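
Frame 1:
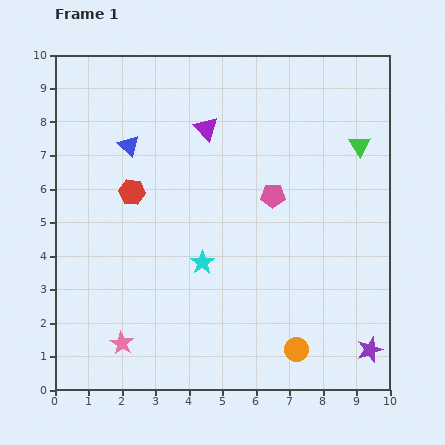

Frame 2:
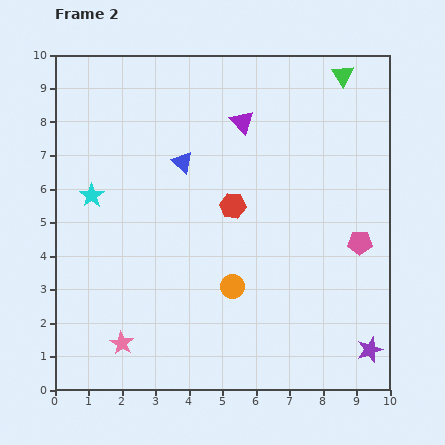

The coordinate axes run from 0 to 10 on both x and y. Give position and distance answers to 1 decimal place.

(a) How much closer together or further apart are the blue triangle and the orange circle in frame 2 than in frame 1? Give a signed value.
-3.9

Distance in frame 1: 7.9. Distance in frame 2: 4.0.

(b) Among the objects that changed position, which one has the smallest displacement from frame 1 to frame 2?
the purple triangle

(moved 1.1)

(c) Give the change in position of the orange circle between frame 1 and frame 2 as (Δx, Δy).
(-1.9, 1.9)

The orange circle was at (7.2, 1.2) in frame 1 and (5.3, 3.1) in frame 2.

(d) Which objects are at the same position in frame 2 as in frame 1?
the pink star, the purple star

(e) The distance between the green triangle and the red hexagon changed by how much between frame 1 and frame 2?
-1.8

Distance in frame 1: 6.9. Distance in frame 2: 5.1.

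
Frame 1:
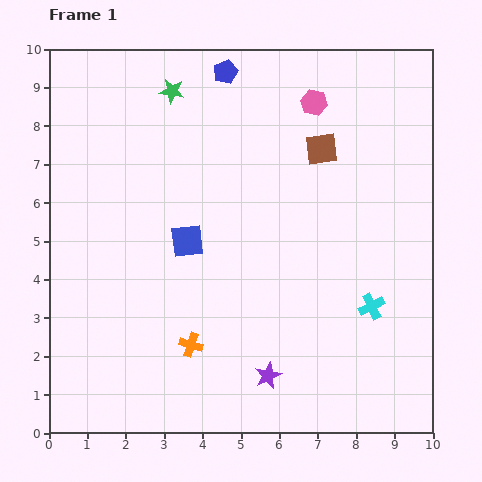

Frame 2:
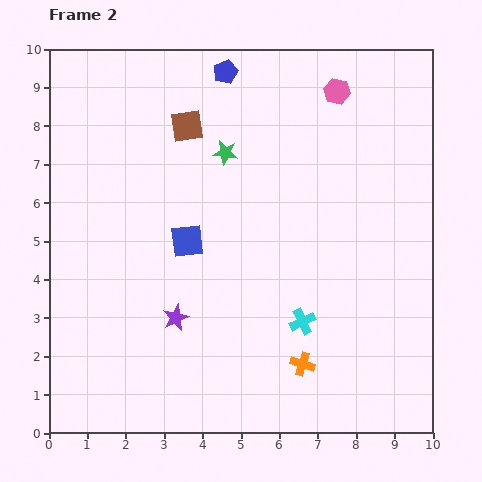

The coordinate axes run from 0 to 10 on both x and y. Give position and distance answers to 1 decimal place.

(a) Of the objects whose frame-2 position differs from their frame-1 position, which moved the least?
the pink hexagon

(moved 0.7)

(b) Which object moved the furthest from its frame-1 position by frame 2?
the brown square

(moved 3.6; next 2.9)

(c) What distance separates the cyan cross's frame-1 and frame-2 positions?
1.8

The cyan cross moved from (8.4, 3.3) to (6.6, 2.9), a distance of √(1.8² + 0.4²) ≈ 1.8.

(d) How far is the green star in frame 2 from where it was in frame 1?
2.1

The green star moved from (3.2, 8.9) to (4.6, 7.3), a distance of √(1.4² + 1.6²) ≈ 2.1.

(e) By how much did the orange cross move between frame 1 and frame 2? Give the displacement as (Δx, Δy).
(2.9, -0.5)

The orange cross was at (3.7, 2.3) in frame 1 and (6.6, 1.8) in frame 2.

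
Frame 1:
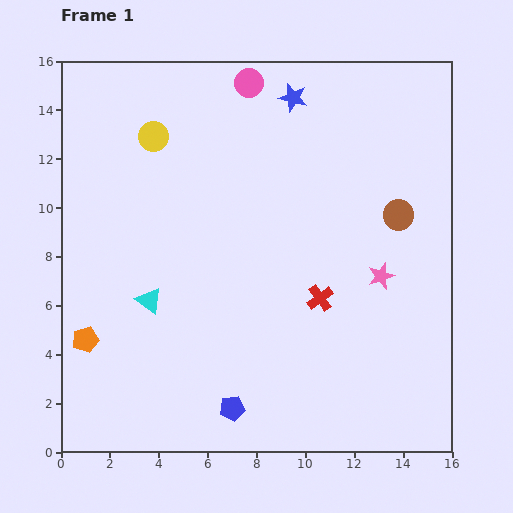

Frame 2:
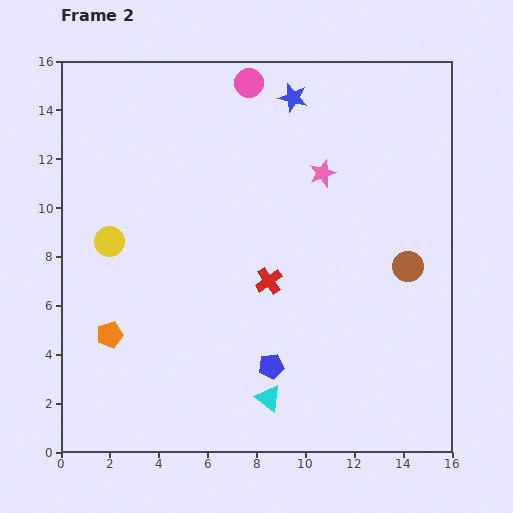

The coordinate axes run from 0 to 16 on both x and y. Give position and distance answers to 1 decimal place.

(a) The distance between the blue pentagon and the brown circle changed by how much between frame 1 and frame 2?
-3.5

Distance in frame 1: 10.4. Distance in frame 2: 6.9.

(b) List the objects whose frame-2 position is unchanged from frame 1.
the pink circle, the blue star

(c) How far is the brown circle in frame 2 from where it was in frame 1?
2.1

The brown circle moved from (13.8, 9.7) to (14.2, 7.6), a distance of √(0.4² + 2.1²) ≈ 2.1.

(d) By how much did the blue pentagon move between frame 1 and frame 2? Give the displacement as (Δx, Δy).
(1.6, 1.7)

The blue pentagon was at (7.0, 1.8) in frame 1 and (8.6, 3.5) in frame 2.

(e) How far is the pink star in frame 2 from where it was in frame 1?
4.8

The pink star moved from (13.1, 7.2) to (10.7, 11.4), a distance of √(2.4² + 4.2²) ≈ 4.8.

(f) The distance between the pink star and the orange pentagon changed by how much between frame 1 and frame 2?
-1.5

Distance in frame 1: 12.4. Distance in frame 2: 10.9.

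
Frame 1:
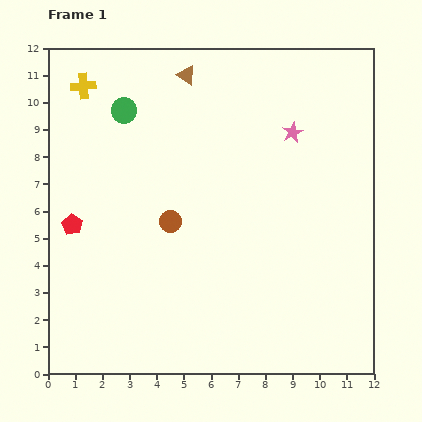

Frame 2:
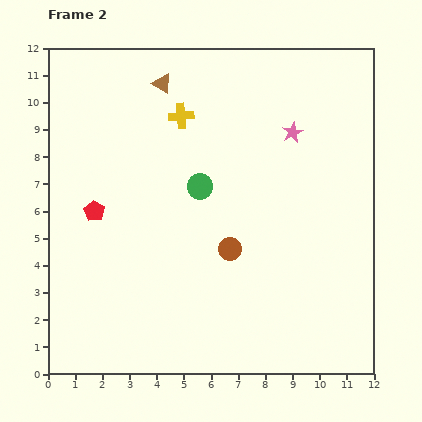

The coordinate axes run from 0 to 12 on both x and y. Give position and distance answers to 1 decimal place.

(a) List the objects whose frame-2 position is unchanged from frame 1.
the pink star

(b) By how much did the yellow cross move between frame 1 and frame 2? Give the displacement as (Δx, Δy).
(3.6, -1.1)

The yellow cross was at (1.3, 10.6) in frame 1 and (4.9, 9.5) in frame 2.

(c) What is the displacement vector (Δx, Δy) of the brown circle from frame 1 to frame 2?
(2.2, -1.0)

The brown circle was at (4.5, 5.6) in frame 1 and (6.7, 4.6) in frame 2.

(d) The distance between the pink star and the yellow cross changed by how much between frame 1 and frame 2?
-3.8

Distance in frame 1: 7.9. Distance in frame 2: 4.1.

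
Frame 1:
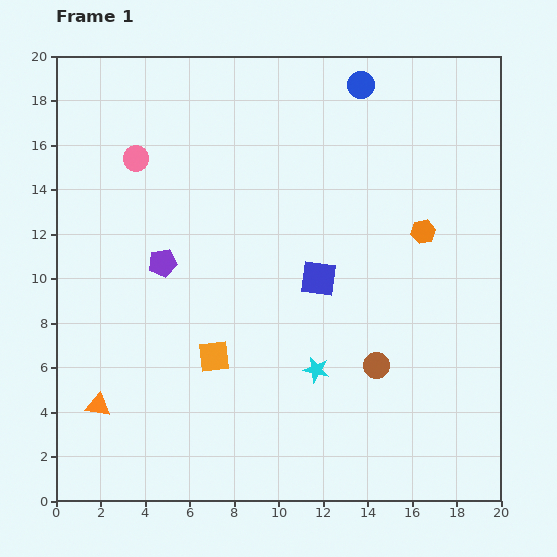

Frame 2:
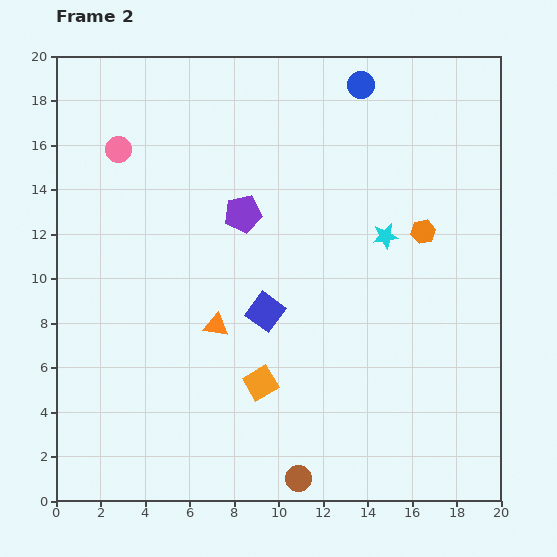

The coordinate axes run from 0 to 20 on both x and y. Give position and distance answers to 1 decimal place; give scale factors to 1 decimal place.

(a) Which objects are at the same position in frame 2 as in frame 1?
the orange hexagon, the blue circle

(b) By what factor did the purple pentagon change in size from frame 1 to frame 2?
1.3×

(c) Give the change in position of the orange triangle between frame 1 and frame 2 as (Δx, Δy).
(5.3, 3.6)

The orange triangle was at (1.9, 4.3) in frame 1 and (7.2, 7.9) in frame 2.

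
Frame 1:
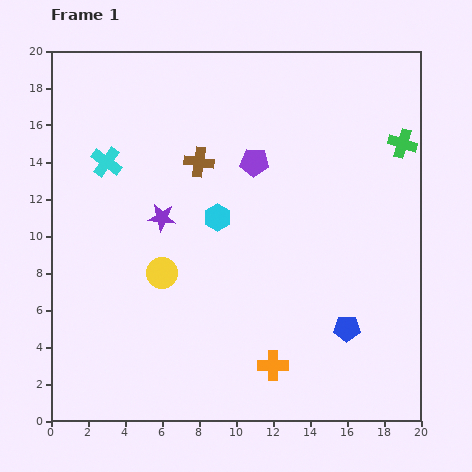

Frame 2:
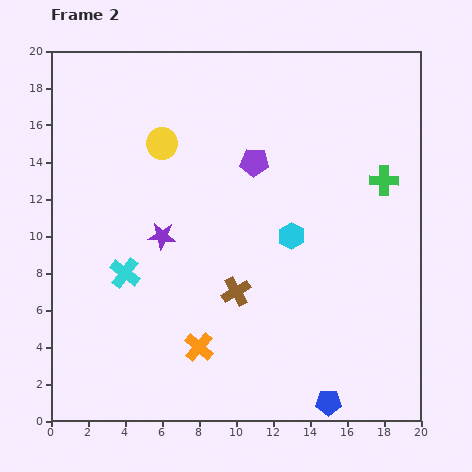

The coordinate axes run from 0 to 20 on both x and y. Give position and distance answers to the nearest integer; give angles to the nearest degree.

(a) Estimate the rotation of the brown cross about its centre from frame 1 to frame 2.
39° counter-clockwise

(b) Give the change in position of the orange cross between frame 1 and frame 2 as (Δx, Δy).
(-4, 1)

The orange cross was at (12, 3) in frame 1 and (8, 4) in frame 2.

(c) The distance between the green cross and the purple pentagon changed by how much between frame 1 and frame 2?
-1

Distance in frame 1: 8. Distance in frame 2: 7.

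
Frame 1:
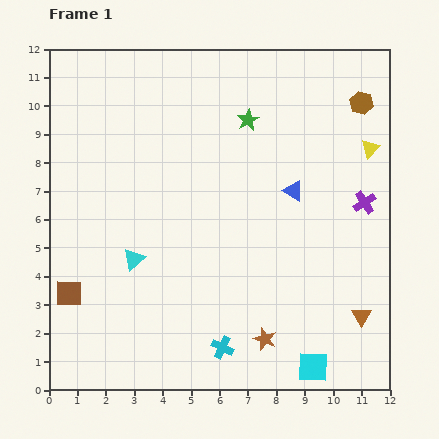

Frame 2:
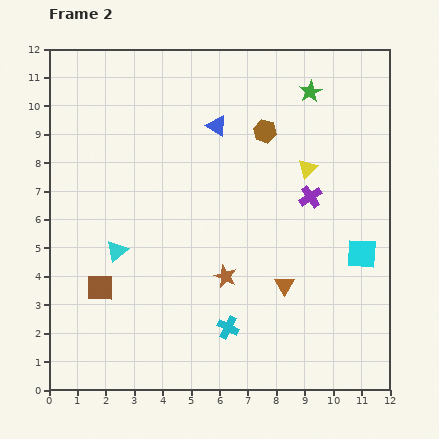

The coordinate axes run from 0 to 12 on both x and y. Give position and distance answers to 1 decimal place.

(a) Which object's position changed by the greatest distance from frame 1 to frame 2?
the cyan square

(moved 4.3; next 3.5)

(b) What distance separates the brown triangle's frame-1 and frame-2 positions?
2.9

The brown triangle moved from (11.0, 2.6) to (8.3, 3.7), a distance of √(2.7² + 1.1²) ≈ 2.9.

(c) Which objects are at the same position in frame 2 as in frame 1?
none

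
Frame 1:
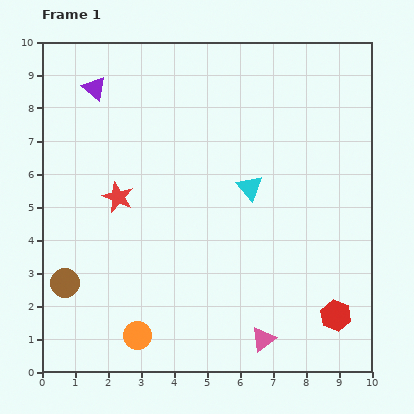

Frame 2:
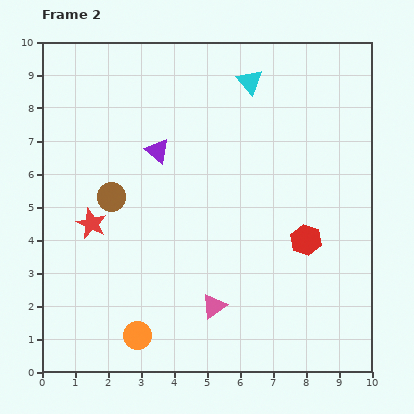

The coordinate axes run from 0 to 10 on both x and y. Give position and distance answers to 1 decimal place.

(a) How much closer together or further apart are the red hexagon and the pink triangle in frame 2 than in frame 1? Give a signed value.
+1.1

Distance in frame 1: 2.3. Distance in frame 2: 3.4.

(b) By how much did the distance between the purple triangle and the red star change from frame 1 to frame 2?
-0.4

Distance in frame 1: 3.4. Distance in frame 2: 3.0.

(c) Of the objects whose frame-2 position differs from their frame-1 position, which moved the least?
the red star

(moved 1.1)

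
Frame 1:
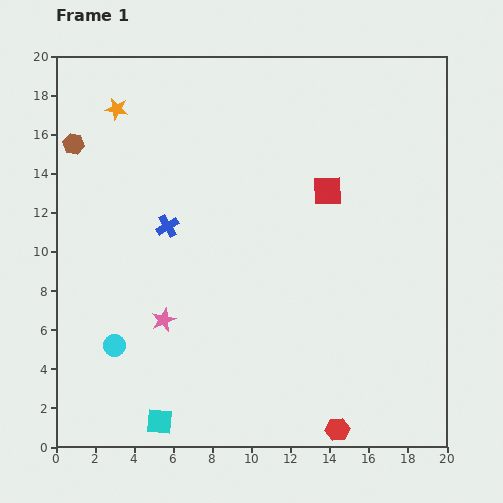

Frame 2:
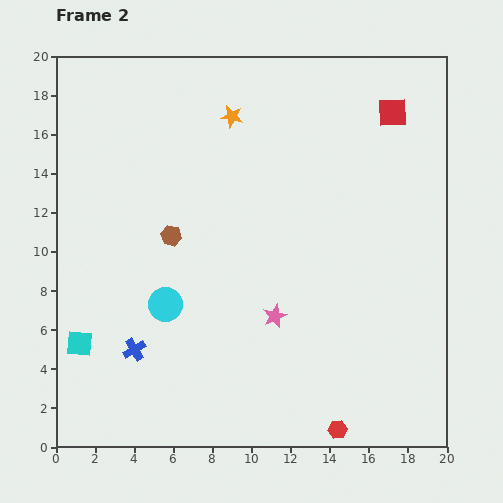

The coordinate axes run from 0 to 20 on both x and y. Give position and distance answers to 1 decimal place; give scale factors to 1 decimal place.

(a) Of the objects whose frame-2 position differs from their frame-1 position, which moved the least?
the cyan circle

(moved 3.3)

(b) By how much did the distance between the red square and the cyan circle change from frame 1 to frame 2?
+1.7

Distance in frame 1: 13.5. Distance in frame 2: 15.2.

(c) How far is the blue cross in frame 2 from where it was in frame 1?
6.5

The blue cross moved from (5.7, 11.3) to (4.0, 5.0), a distance of √(1.7² + 6.3²) ≈ 6.5.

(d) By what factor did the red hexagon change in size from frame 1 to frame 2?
0.8×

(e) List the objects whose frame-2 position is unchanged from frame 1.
the red hexagon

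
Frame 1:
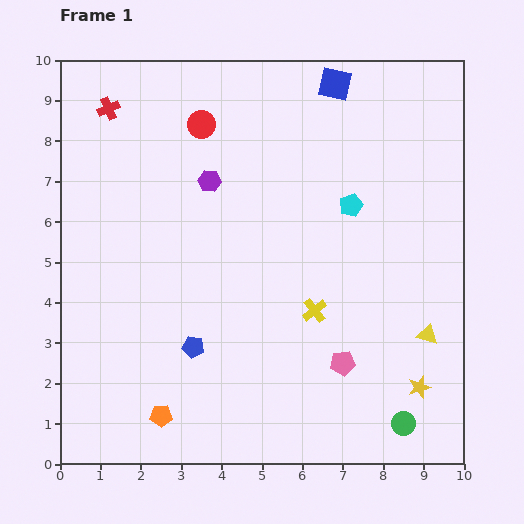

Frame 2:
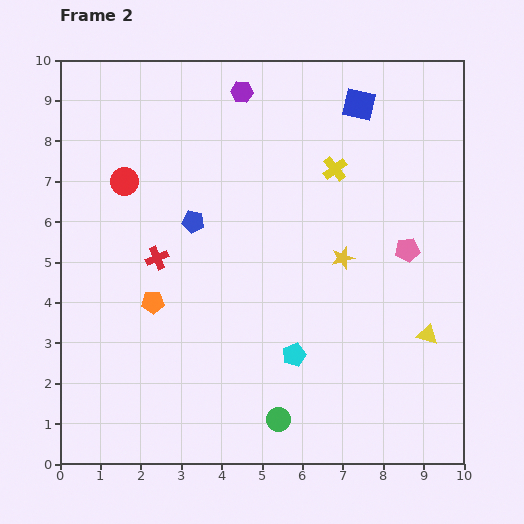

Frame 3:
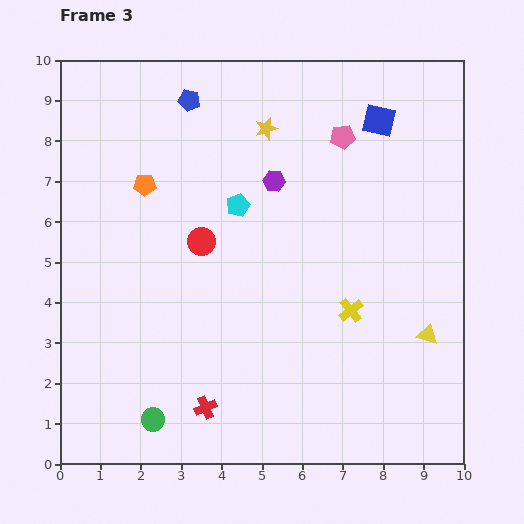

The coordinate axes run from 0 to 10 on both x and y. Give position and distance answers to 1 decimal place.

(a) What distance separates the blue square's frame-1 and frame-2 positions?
0.8

The blue square moved from (6.8, 9.4) to (7.4, 8.9), a distance of √(0.6² + 0.5²) ≈ 0.8.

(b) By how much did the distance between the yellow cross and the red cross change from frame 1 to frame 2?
-2.2

Distance in frame 1: 7.1. Distance in frame 2: 4.9.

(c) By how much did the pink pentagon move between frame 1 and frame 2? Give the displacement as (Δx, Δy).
(1.6, 2.8)

The pink pentagon was at (7.0, 2.5) in frame 1 and (8.6, 5.3) in frame 2.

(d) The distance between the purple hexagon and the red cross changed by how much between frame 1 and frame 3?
+2.8

Distance in frame 1: 3.1. Distance in frame 3: 5.9.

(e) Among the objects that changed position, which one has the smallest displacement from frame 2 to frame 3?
the blue square

(moved 0.6)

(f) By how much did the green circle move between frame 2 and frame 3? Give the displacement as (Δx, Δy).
(-3.1, 0.0)

The green circle was at (5.4, 1.1) in frame 2 and (2.3, 1.1) in frame 3.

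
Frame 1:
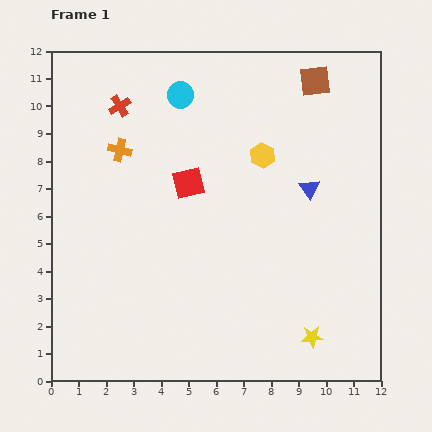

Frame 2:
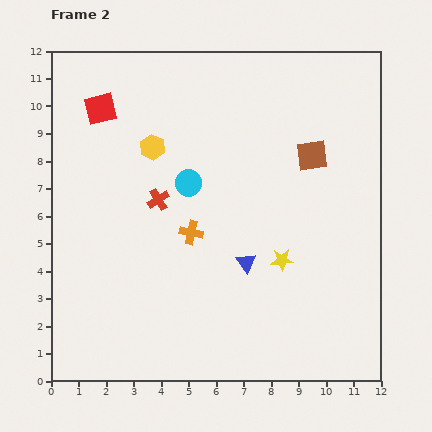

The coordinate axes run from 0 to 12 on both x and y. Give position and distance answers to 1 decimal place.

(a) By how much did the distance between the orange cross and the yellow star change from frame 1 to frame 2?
-6.4

Distance in frame 1: 9.8. Distance in frame 2: 3.4.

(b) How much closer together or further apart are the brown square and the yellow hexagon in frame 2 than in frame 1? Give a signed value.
+2.5

Distance in frame 1: 3.3. Distance in frame 2: 5.8.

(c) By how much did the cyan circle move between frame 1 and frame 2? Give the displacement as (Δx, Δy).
(0.3, -3.2)

The cyan circle was at (4.7, 10.4) in frame 1 and (5.0, 7.2) in frame 2.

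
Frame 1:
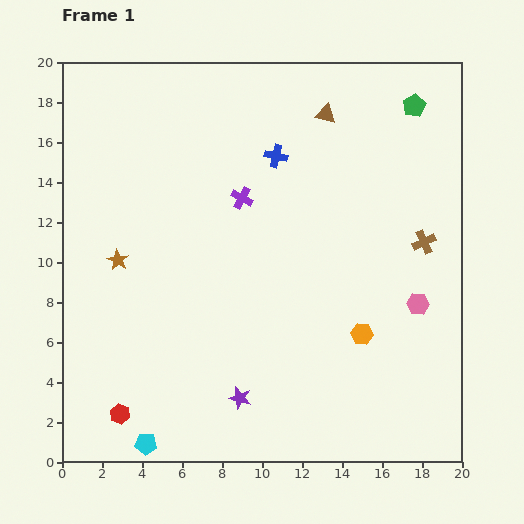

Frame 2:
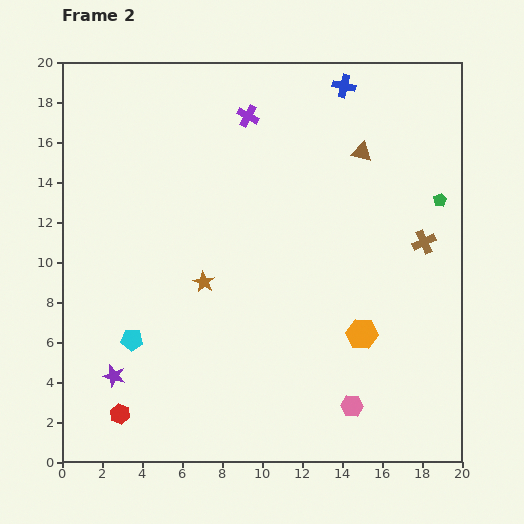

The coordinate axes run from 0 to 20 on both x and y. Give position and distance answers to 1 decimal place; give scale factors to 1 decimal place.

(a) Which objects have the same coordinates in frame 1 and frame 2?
the brown cross, the red hexagon, the orange hexagon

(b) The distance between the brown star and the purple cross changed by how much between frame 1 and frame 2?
+1.7

Distance in frame 1: 6.9. Distance in frame 2: 8.6.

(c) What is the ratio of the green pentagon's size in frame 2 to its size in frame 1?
0.6×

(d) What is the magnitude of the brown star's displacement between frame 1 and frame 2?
4.4

The brown star moved from (2.8, 10.1) to (7.1, 9.0), a distance of √(4.3² + 1.1²) ≈ 4.4.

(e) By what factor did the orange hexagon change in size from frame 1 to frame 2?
1.4×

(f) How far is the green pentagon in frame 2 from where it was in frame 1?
4.9

The green pentagon moved from (17.6, 17.8) to (18.9, 13.1), a distance of √(1.3² + 4.7²) ≈ 4.9.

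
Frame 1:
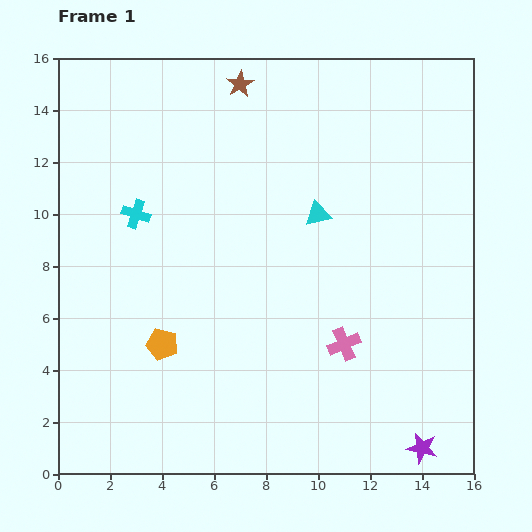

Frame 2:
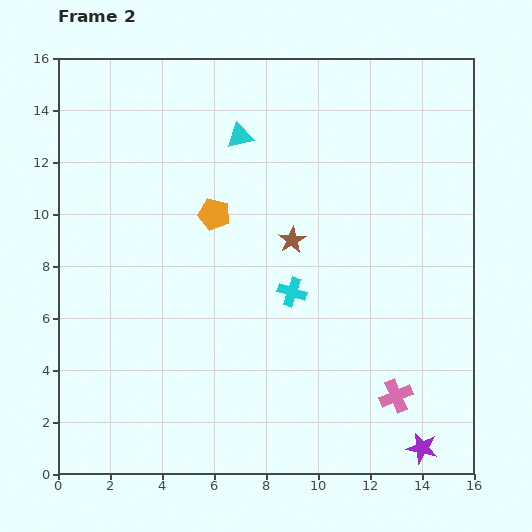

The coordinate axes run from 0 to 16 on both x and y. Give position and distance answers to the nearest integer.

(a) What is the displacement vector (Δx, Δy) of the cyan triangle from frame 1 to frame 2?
(-3, 3)

The cyan triangle was at (10, 10) in frame 1 and (7, 13) in frame 2.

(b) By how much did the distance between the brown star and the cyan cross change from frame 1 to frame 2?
-4

Distance in frame 1: 6. Distance in frame 2: 2.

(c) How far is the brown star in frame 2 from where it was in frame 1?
6

The brown star moved from (7, 15) to (9, 9), a distance of √(2² + 6²) ≈ 6.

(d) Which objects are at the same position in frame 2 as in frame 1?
the purple star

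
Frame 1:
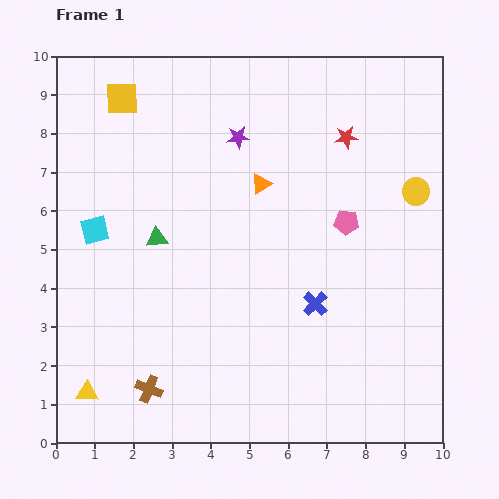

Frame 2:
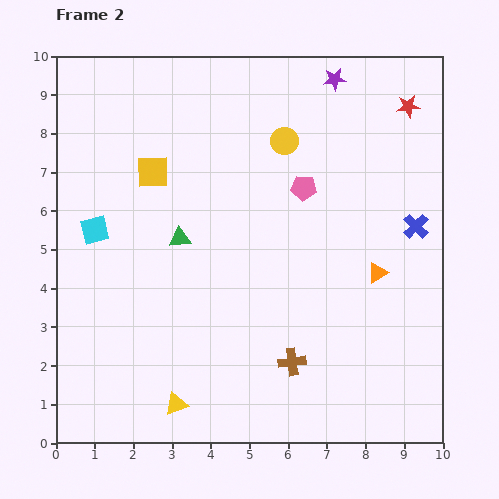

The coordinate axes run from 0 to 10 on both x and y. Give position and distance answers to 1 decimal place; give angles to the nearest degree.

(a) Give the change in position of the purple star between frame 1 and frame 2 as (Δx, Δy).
(2.5, 1.5)

The purple star was at (4.7, 7.9) in frame 1 and (7.2, 9.4) in frame 2.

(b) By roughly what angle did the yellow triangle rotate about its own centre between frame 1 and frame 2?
24° counter-clockwise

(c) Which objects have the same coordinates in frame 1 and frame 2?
the cyan square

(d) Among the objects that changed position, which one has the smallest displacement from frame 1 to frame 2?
the green triangle

(moved 0.6)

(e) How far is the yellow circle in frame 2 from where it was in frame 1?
3.6

The yellow circle moved from (9.3, 6.5) to (5.9, 7.8), a distance of √(3.4² + 1.3²) ≈ 3.6.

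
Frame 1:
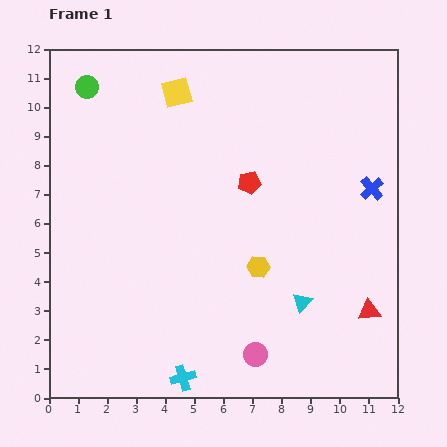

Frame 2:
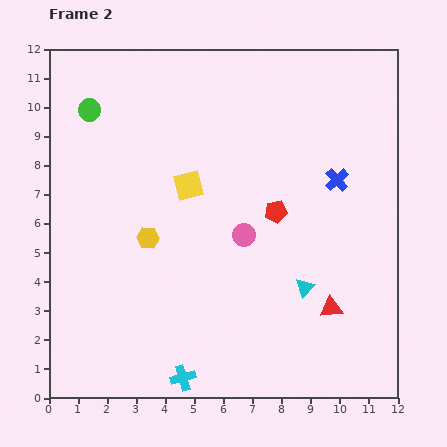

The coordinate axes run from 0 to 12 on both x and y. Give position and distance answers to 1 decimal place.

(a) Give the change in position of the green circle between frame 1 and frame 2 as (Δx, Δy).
(0.1, -0.8)

The green circle was at (1.3, 10.7) in frame 1 and (1.4, 9.9) in frame 2.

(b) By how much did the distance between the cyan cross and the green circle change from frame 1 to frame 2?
-0.8

Distance in frame 1: 10.5. Distance in frame 2: 9.7.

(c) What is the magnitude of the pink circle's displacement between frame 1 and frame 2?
4.1

The pink circle moved from (7.1, 1.5) to (6.7, 5.6), a distance of √(0.4² + 4.1²) ≈ 4.1.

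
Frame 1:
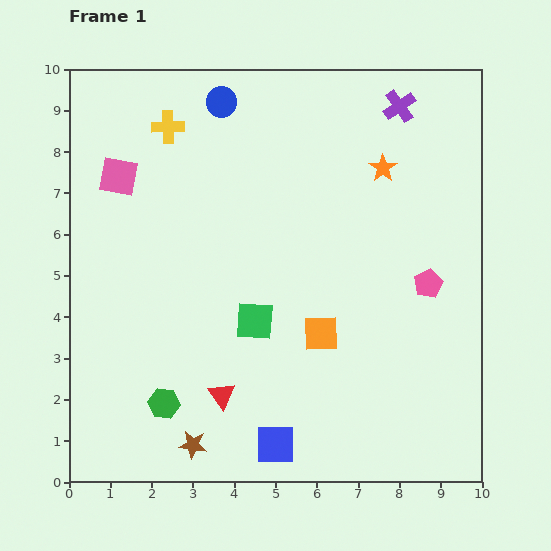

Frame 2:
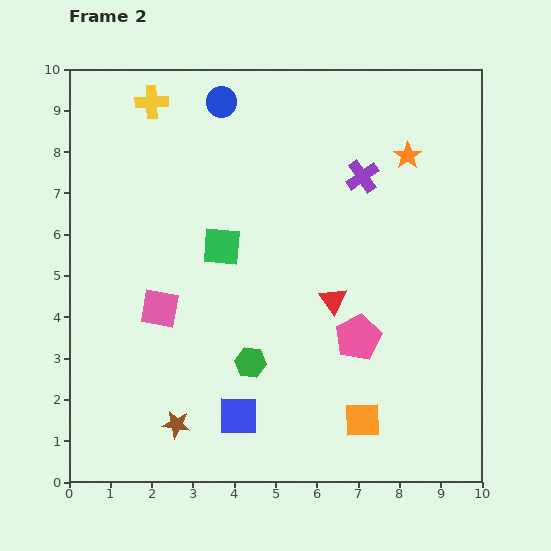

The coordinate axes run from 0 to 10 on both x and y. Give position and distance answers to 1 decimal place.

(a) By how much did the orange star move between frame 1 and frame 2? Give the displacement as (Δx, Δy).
(0.6, 0.3)

The orange star was at (7.6, 7.6) in frame 1 and (8.2, 7.9) in frame 2.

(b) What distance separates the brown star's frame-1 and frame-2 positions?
0.6

The brown star moved from (3.0, 0.9) to (2.6, 1.4), a distance of √(0.4² + 0.5²) ≈ 0.6.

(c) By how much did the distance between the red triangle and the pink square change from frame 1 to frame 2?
-1.7

Distance in frame 1: 5.9. Distance in frame 2: 4.2.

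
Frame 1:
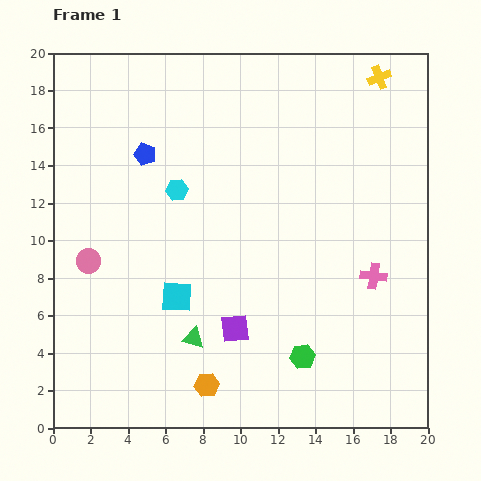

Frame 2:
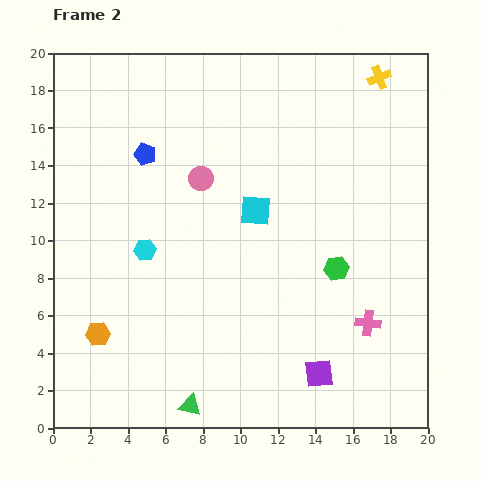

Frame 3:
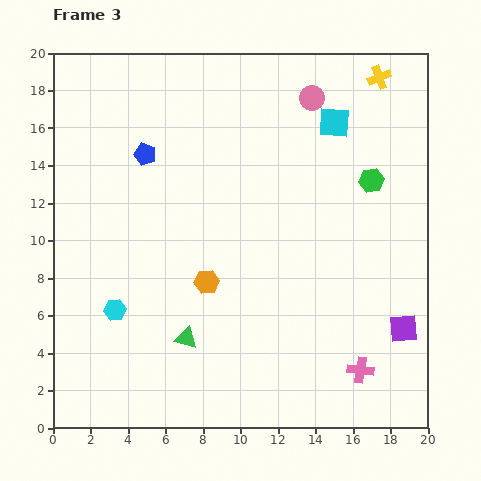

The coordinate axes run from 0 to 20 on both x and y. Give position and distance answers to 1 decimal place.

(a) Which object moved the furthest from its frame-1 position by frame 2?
the pink circle

(moved 7.4; next 6.4)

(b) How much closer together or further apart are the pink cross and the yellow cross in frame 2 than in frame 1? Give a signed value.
+2.5

Distance in frame 1: 10.6. Distance in frame 2: 13.1.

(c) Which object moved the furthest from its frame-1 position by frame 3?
the pink circle

(moved 14.7; next 12.5)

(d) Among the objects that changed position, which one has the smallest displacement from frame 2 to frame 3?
the pink cross

(moved 2.5)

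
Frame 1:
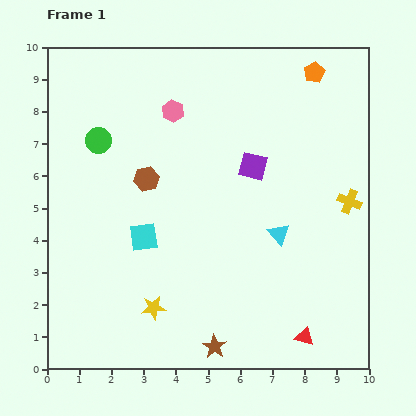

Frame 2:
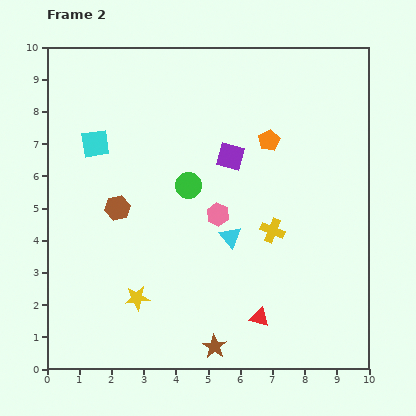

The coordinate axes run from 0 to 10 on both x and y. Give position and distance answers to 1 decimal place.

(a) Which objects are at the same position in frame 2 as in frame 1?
the brown star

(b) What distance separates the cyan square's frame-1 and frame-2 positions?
3.3

The cyan square moved from (3.0, 4.1) to (1.5, 7.0), a distance of √(1.5² + 2.9²) ≈ 3.3.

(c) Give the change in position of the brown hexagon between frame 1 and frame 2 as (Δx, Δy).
(-0.9, -0.9)

The brown hexagon was at (3.1, 5.9) in frame 1 and (2.2, 5.0) in frame 2.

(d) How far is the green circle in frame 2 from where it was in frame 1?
3.1

The green circle moved from (1.6, 7.1) to (4.4, 5.7), a distance of √(2.8² + 1.4²) ≈ 3.1.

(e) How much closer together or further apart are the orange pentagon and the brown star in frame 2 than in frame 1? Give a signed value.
-2.4

Distance in frame 1: 9.0. Distance in frame 2: 6.6.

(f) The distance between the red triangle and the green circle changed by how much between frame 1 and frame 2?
-4.1

Distance in frame 1: 8.8. Distance in frame 2: 4.7.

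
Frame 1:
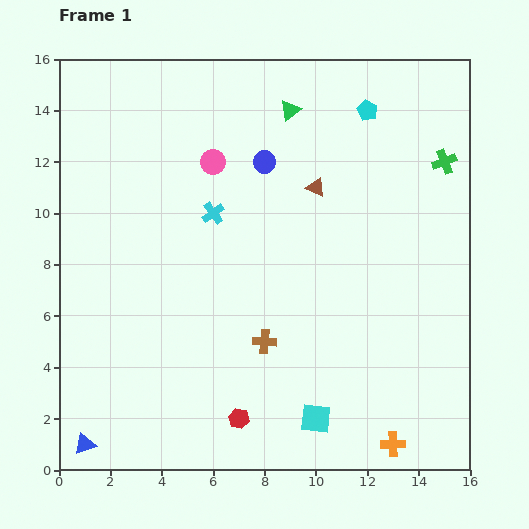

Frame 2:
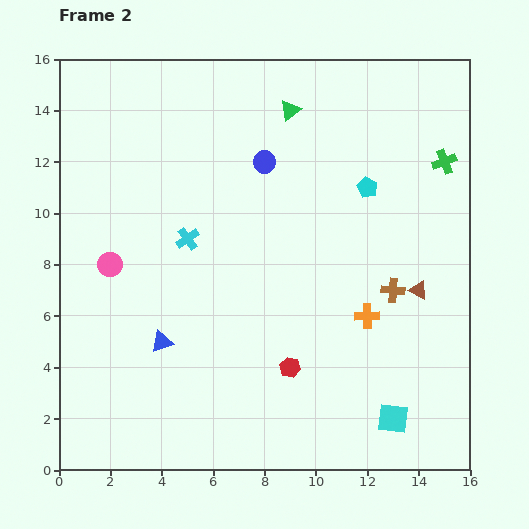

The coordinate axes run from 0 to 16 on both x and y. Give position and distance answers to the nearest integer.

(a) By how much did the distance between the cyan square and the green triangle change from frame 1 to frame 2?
+1

Distance in frame 1: 12. Distance in frame 2: 13.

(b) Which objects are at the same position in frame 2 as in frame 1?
the blue circle, the green triangle, the green cross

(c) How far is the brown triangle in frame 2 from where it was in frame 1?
6

The brown triangle moved from (10, 11) to (14, 7), a distance of √(4² + 4²) ≈ 6.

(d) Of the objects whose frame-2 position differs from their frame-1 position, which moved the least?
the cyan cross

(moved 1)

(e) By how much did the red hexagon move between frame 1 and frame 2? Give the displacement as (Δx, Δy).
(2, 2)

The red hexagon was at (7, 2) in frame 1 and (9, 4) in frame 2.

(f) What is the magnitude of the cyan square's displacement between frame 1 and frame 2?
3

The cyan square moved from (10, 2) to (13, 2), a distance of √(3² + 0²) ≈ 3.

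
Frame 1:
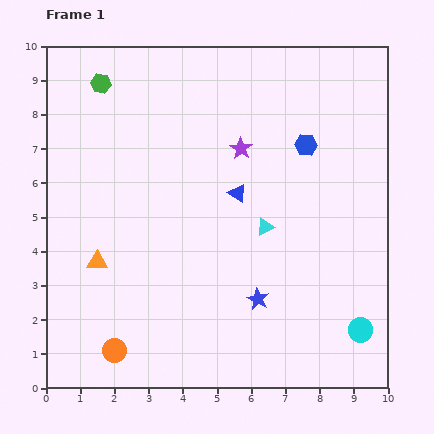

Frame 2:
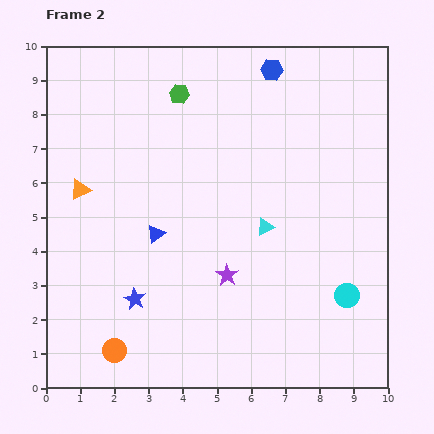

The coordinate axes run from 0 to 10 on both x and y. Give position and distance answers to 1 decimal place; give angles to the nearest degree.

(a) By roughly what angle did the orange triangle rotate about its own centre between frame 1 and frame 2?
29° counter-clockwise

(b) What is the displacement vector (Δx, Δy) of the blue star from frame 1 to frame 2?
(-3.6, 0.0)

The blue star was at (6.2, 2.6) in frame 1 and (2.6, 2.6) in frame 2.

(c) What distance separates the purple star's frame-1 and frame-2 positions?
3.7

The purple star moved from (5.7, 7.0) to (5.3, 3.3), a distance of √(0.4² + 3.7²) ≈ 3.7.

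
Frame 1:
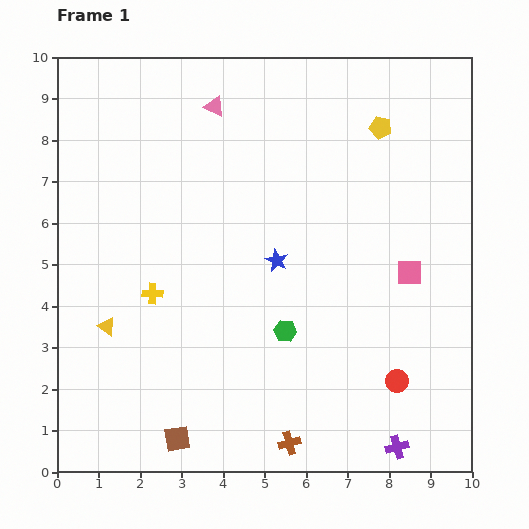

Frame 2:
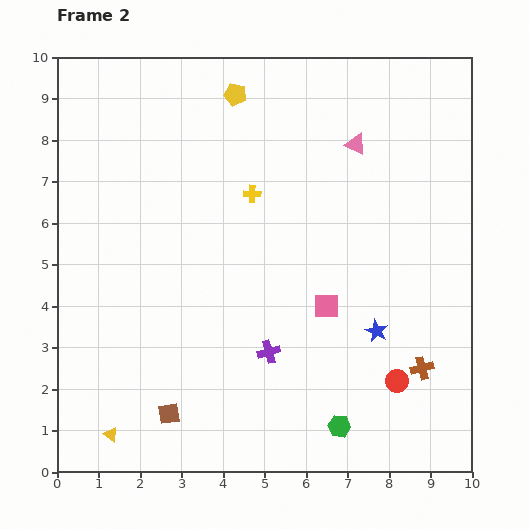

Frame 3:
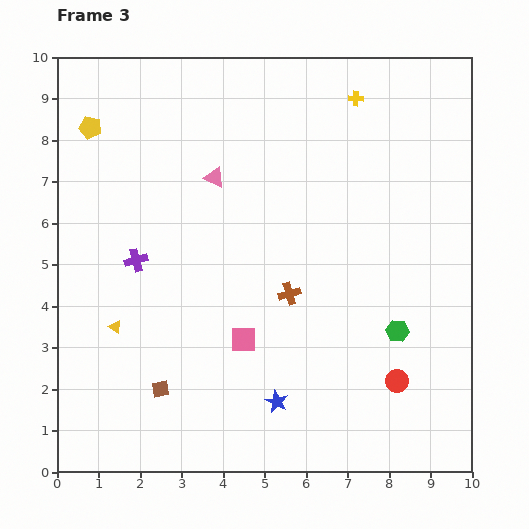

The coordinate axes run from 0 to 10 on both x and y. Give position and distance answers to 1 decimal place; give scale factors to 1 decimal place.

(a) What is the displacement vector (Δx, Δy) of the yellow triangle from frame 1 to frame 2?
(0.1, -2.6)

The yellow triangle was at (1.2, 3.5) in frame 1 and (1.3, 0.9) in frame 2.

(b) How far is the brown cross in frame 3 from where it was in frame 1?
3.6

The brown cross moved from (5.6, 0.7) to (5.6, 4.3), a distance of √(0.0² + 3.6²) ≈ 3.6.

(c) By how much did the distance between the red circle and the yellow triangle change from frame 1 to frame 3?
-0.2

Distance in frame 1: 7.1. Distance in frame 3: 6.9.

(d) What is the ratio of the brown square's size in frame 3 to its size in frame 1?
0.6×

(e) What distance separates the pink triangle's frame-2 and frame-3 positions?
3.5

The pink triangle moved from (7.2, 7.9) to (3.8, 7.1), a distance of √(3.4² + 0.8²) ≈ 3.5.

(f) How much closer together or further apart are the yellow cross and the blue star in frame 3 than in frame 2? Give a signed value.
+3.0

Distance in frame 2: 4.5. Distance in frame 3: 7.5.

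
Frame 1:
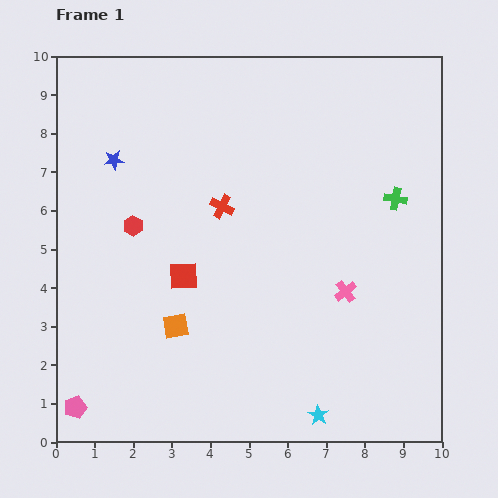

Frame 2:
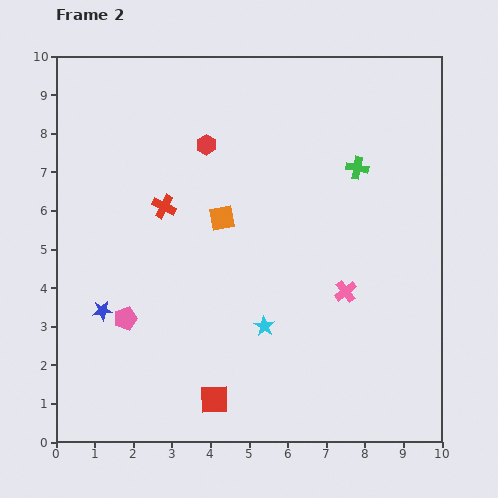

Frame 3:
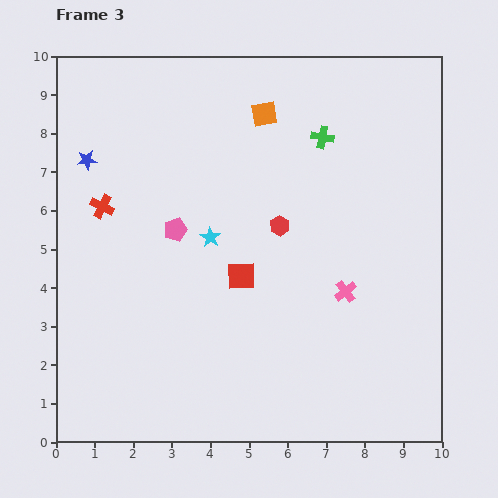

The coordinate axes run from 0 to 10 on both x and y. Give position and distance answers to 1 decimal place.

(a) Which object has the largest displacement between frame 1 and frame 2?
the blue star

(moved 3.9; next 3.3)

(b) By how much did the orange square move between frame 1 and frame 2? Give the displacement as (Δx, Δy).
(1.2, 2.8)

The orange square was at (3.1, 3.0) in frame 1 and (4.3, 5.8) in frame 2.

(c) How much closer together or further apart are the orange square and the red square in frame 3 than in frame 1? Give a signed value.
+2.9

Distance in frame 1: 1.3. Distance in frame 3: 4.2.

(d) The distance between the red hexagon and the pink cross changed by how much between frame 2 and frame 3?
-2.8

Distance in frame 2: 5.2. Distance in frame 3: 2.4.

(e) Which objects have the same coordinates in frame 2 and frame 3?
the pink cross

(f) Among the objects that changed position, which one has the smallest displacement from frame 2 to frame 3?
the green cross

(moved 1.2)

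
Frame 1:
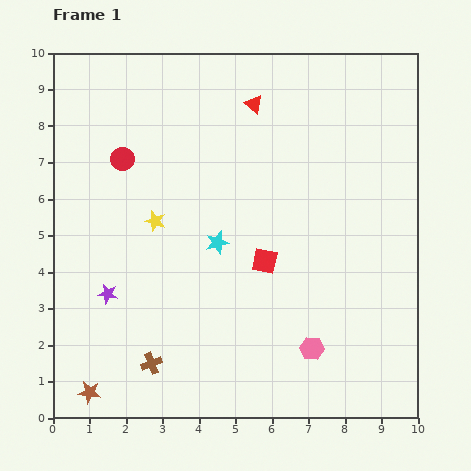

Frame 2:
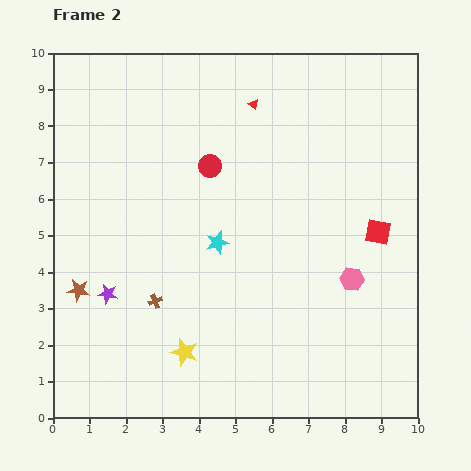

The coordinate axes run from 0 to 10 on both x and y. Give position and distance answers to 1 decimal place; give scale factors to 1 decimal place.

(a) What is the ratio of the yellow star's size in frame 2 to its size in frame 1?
1.3×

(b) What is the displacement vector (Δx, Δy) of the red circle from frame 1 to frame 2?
(2.4, -0.2)

The red circle was at (1.9, 7.1) in frame 1 and (4.3, 6.9) in frame 2.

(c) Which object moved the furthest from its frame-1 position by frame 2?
the yellow star

(moved 3.7; next 3.2)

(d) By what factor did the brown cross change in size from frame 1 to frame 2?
0.7×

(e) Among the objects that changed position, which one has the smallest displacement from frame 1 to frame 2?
the brown cross

(moved 1.7)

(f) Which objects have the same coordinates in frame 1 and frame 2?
the cyan star, the red triangle, the purple star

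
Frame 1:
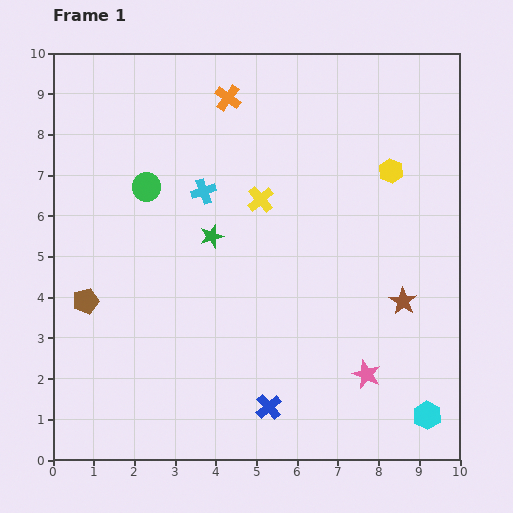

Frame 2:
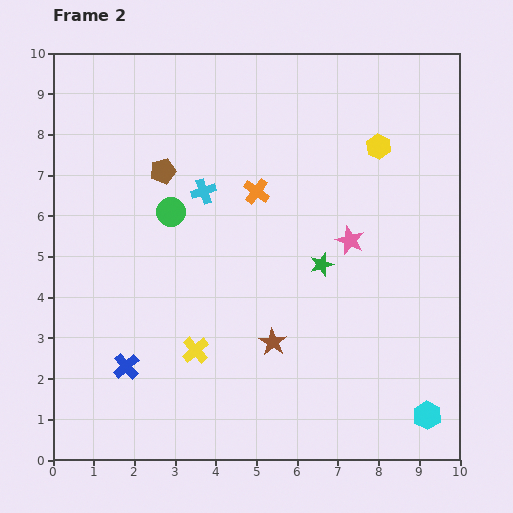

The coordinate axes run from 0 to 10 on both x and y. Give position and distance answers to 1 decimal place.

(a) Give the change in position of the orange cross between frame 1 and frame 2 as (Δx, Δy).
(0.7, -2.3)

The orange cross was at (4.3, 8.9) in frame 1 and (5.0, 6.6) in frame 2.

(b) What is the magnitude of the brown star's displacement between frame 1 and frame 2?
3.4

The brown star moved from (8.6, 3.9) to (5.4, 2.9), a distance of √(3.2² + 1.0²) ≈ 3.4.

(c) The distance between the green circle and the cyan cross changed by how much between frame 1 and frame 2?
-0.5

Distance in frame 1: 1.4. Distance in frame 2: 0.9.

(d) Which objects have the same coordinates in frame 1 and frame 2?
the cyan hexagon, the cyan cross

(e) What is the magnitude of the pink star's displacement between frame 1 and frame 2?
3.3

The pink star moved from (7.7, 2.1) to (7.3, 5.4), a distance of √(0.4² + 3.3²) ≈ 3.3.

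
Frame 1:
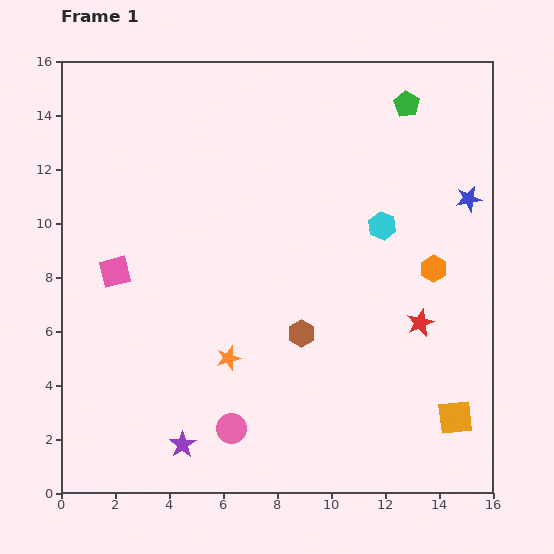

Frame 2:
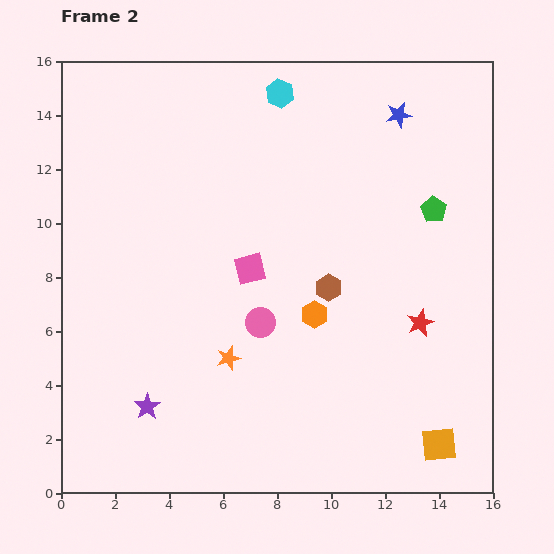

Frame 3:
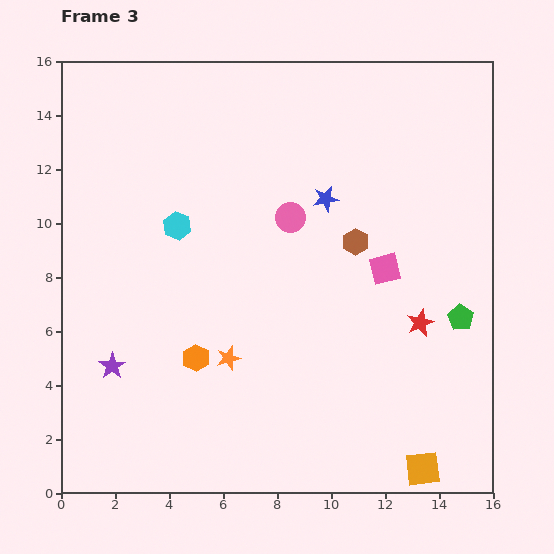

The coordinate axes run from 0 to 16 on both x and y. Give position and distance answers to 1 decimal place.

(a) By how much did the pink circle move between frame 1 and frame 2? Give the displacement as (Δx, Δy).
(1.1, 3.9)

The pink circle was at (6.3, 2.4) in frame 1 and (7.4, 6.3) in frame 2.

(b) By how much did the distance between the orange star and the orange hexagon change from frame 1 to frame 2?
-4.7

Distance in frame 1: 8.3. Distance in frame 2: 3.6.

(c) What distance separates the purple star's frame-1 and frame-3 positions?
3.9

The purple star moved from (4.5, 1.8) to (1.9, 4.7), a distance of √(2.6² + 2.9²) ≈ 3.9.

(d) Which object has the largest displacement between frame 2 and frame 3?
the cyan hexagon

(moved 6.2; next 5.0)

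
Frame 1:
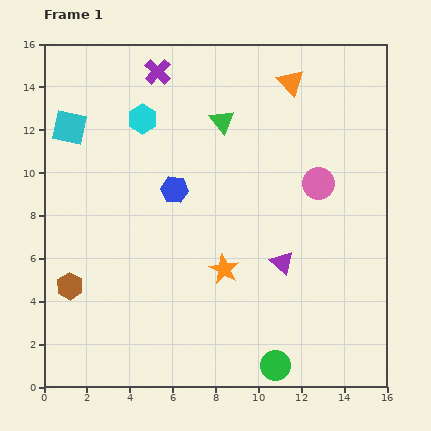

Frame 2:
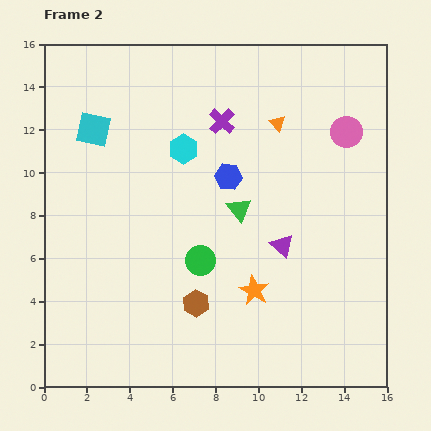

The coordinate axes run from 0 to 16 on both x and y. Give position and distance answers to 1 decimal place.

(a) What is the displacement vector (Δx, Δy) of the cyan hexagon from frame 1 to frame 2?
(1.9, -1.4)

The cyan hexagon was at (4.6, 12.5) in frame 1 and (6.5, 11.1) in frame 2.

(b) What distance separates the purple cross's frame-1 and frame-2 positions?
3.8

The purple cross moved from (5.3, 14.7) to (8.3, 12.4), a distance of √(3.0² + 2.3²) ≈ 3.8.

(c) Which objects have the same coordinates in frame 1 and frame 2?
none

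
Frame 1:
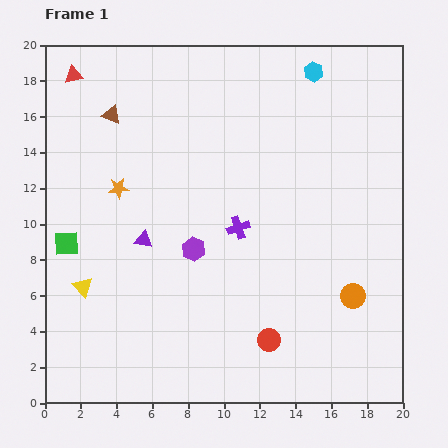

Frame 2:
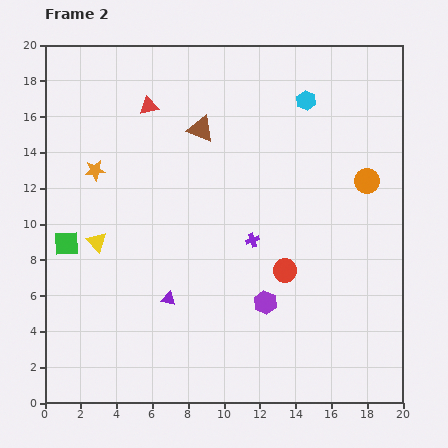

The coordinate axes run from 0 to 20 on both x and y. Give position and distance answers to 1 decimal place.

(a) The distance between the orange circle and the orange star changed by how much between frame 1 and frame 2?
+0.8

Distance in frame 1: 14.4. Distance in frame 2: 15.2.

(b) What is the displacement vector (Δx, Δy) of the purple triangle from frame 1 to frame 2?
(1.4, -3.3)

The purple triangle was at (5.5, 9.1) in frame 1 and (6.9, 5.8) in frame 2.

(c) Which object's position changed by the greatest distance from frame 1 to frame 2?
the orange circle

(moved 6.4; next 5.1)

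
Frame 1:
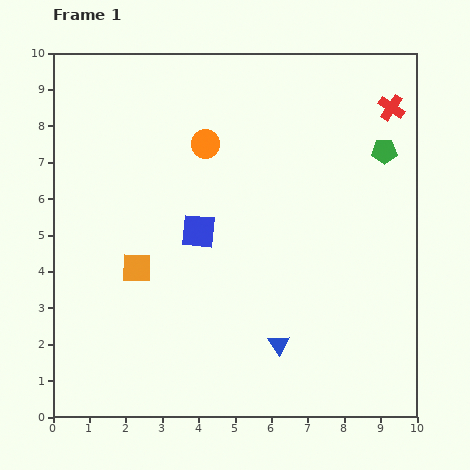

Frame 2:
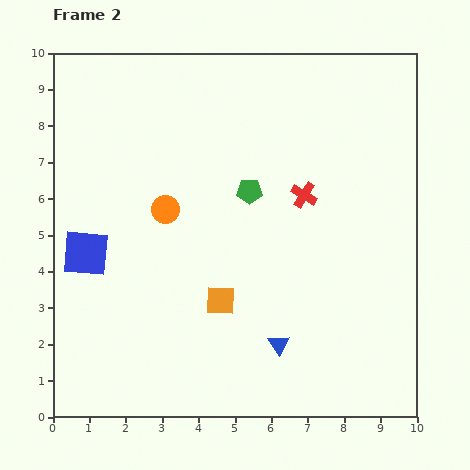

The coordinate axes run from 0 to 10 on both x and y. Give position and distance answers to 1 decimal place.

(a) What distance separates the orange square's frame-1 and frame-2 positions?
2.5

The orange square moved from (2.3, 4.1) to (4.6, 3.2), a distance of √(2.3² + 0.9²) ≈ 2.5.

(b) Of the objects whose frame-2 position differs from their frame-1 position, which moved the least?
the orange circle

(moved 2.1)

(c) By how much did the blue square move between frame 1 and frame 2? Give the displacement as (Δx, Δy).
(-3.1, -0.6)

The blue square was at (4.0, 5.1) in frame 1 and (0.9, 4.5) in frame 2.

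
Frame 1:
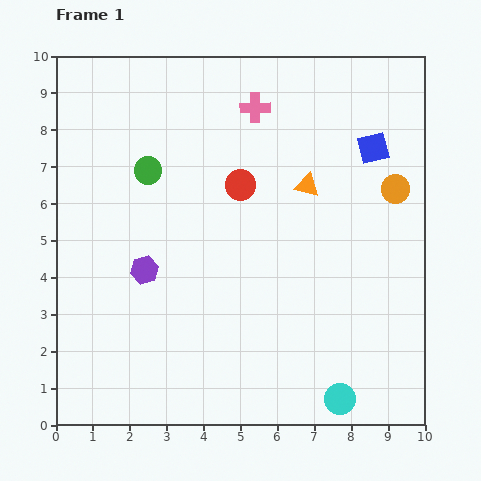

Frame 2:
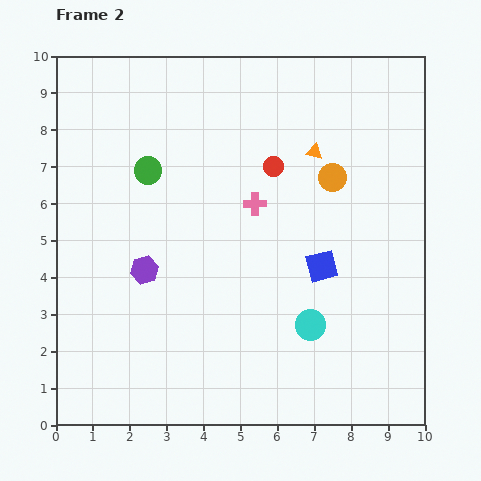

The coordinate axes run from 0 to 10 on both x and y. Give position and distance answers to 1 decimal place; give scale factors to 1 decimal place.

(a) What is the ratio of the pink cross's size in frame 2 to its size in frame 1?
0.7×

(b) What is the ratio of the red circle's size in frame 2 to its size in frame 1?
0.7×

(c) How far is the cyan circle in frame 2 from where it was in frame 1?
2.2

The cyan circle moved from (7.7, 0.7) to (6.9, 2.7), a distance of √(0.8² + 2.0²) ≈ 2.2.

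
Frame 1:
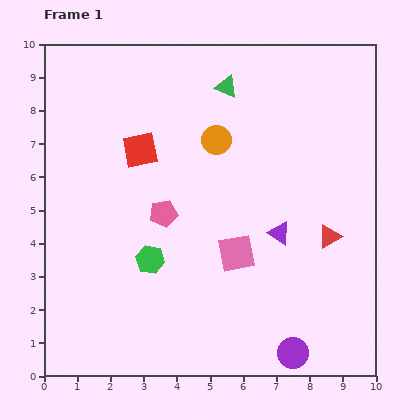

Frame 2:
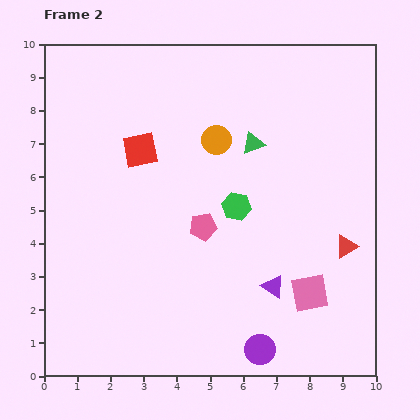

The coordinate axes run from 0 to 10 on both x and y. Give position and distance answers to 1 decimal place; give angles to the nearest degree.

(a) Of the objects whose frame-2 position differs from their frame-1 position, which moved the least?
the red triangle

(moved 0.6)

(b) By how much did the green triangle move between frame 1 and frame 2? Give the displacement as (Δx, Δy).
(0.8, -1.7)

The green triangle was at (5.5, 8.7) in frame 1 and (6.3, 7.0) in frame 2.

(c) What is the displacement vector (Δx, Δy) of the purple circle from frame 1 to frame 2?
(-1.0, 0.1)

The purple circle was at (7.5, 0.7) in frame 1 and (6.5, 0.8) in frame 2.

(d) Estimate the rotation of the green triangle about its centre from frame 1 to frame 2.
43° counter-clockwise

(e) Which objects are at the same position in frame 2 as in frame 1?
the red square, the orange circle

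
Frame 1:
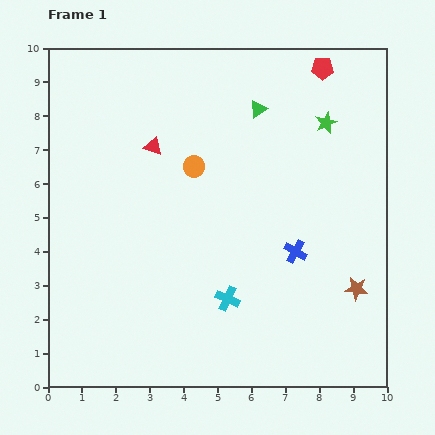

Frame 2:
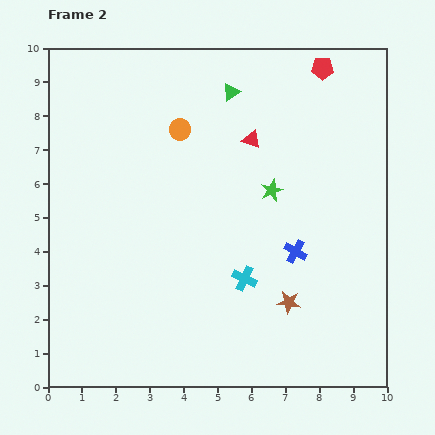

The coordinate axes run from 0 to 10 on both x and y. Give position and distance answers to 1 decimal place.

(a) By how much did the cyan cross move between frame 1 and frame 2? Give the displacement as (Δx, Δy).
(0.5, 0.6)

The cyan cross was at (5.3, 2.6) in frame 1 and (5.8, 3.2) in frame 2.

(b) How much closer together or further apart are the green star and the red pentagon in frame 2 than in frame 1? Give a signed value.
+2.3

Distance in frame 1: 1.6. Distance in frame 2: 3.9.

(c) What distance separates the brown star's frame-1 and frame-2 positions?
2.0

The brown star moved from (9.1, 2.9) to (7.1, 2.5), a distance of √(2.0² + 0.4²) ≈ 2.0.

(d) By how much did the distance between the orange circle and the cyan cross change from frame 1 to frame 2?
+0.8

Distance in frame 1: 4.0. Distance in frame 2: 4.8.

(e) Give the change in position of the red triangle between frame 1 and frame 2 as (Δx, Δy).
(2.9, 0.2)

The red triangle was at (3.1, 7.1) in frame 1 and (6.0, 7.3) in frame 2.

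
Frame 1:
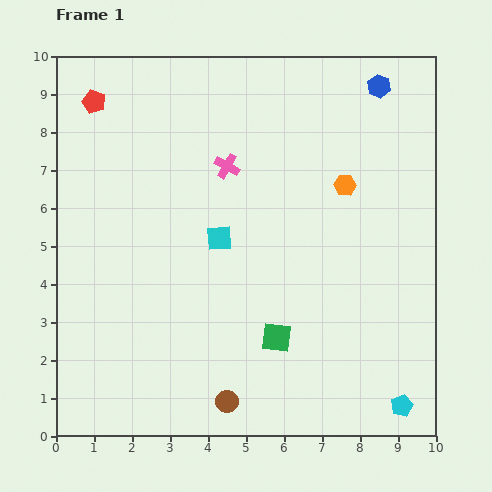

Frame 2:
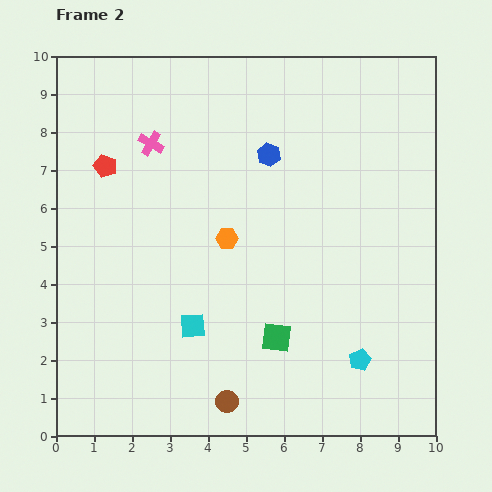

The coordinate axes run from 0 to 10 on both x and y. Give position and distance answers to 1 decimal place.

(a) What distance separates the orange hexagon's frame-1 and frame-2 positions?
3.4

The orange hexagon moved from (7.6, 6.6) to (4.5, 5.2), a distance of √(3.1² + 1.4²) ≈ 3.4.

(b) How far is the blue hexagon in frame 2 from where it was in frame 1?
3.4

The blue hexagon moved from (8.5, 9.2) to (5.6, 7.4), a distance of √(2.9² + 1.8²) ≈ 3.4.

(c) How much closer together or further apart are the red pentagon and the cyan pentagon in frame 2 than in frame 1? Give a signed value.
-3.0

Distance in frame 1: 11.4. Distance in frame 2: 8.4.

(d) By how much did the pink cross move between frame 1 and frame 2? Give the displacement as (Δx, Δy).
(-2.0, 0.6)

The pink cross was at (4.5, 7.1) in frame 1 and (2.5, 7.7) in frame 2.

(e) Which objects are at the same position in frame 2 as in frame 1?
the brown circle, the green square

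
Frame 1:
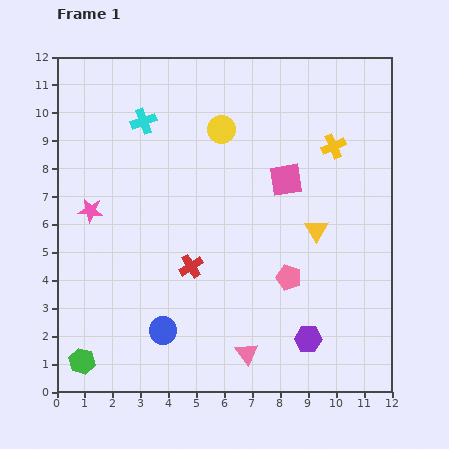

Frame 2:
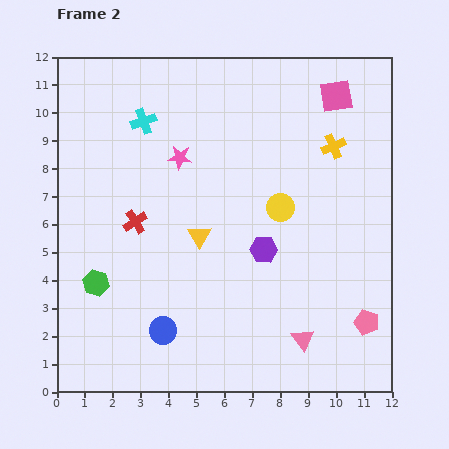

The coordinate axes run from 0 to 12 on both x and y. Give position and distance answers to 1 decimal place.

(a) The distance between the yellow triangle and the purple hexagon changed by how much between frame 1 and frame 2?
-1.5

Distance in frame 1: 3.9. Distance in frame 2: 2.4.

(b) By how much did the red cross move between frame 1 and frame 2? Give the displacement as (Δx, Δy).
(-2.0, 1.6)

The red cross was at (4.8, 4.5) in frame 1 and (2.8, 6.1) in frame 2.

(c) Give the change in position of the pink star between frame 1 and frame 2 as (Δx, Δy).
(3.2, 1.9)

The pink star was at (1.2, 6.5) in frame 1 and (4.4, 8.4) in frame 2.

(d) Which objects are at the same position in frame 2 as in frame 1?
the cyan cross, the yellow cross, the blue circle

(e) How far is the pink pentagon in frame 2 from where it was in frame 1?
3.2

The pink pentagon moved from (8.3, 4.1) to (11.1, 2.5), a distance of √(2.8² + 1.6²) ≈ 3.2.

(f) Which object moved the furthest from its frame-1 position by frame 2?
the yellow triangle

(moved 4.2; next 3.7)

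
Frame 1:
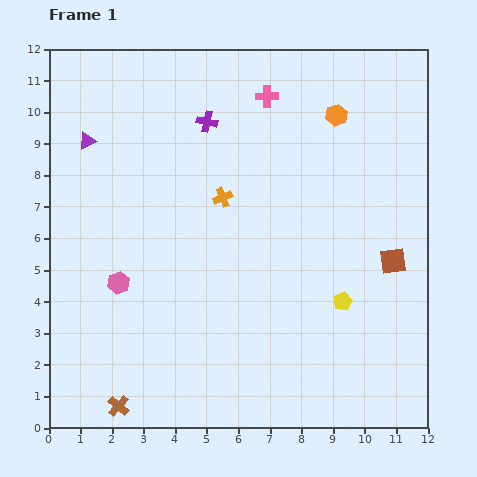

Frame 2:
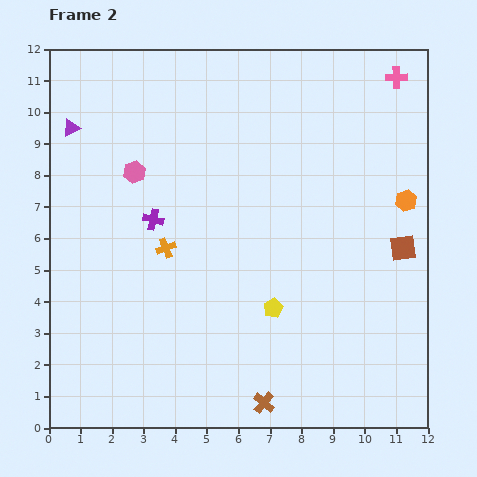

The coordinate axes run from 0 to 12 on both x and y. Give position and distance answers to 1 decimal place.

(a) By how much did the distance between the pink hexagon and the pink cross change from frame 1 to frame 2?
+1.3

Distance in frame 1: 7.5. Distance in frame 2: 8.8.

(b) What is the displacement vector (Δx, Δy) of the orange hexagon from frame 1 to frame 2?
(2.2, -2.7)

The orange hexagon was at (9.1, 9.9) in frame 1 and (11.3, 7.2) in frame 2.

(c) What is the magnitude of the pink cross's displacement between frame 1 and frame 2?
4.1

The pink cross moved from (6.9, 10.5) to (11.0, 11.1), a distance of √(4.1² + 0.6²) ≈ 4.1.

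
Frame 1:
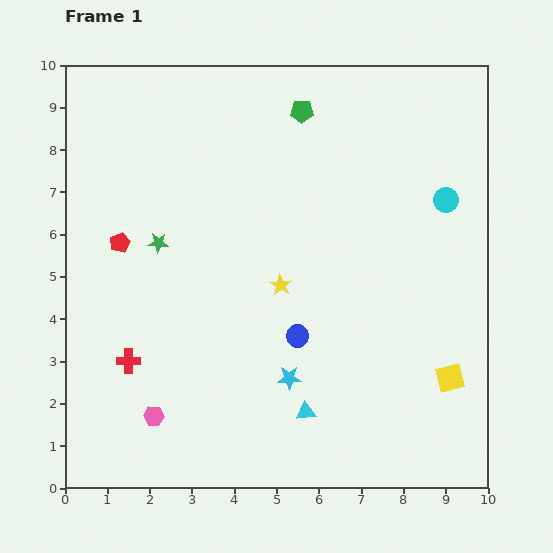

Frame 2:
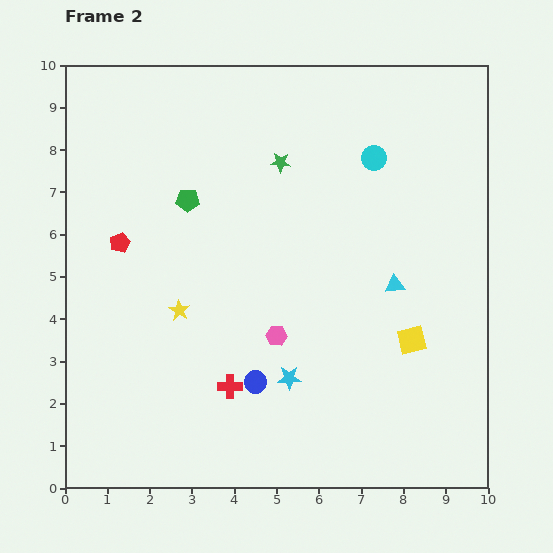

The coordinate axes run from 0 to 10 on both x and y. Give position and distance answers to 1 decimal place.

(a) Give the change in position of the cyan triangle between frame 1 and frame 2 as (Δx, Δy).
(2.1, 3.0)

The cyan triangle was at (5.7, 1.8) in frame 1 and (7.8, 4.8) in frame 2.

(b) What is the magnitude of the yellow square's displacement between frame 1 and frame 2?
1.3

The yellow square moved from (9.1, 2.6) to (8.2, 3.5), a distance of √(0.9² + 0.9²) ≈ 1.3.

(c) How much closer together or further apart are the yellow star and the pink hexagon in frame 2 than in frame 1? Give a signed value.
-1.9

Distance in frame 1: 4.3. Distance in frame 2: 2.4.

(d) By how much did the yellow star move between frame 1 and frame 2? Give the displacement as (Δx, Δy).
(-2.4, -0.6)

The yellow star was at (5.1, 4.8) in frame 1 and (2.7, 4.2) in frame 2.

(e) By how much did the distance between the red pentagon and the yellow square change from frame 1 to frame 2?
-1.1

Distance in frame 1: 8.4. Distance in frame 2: 7.3.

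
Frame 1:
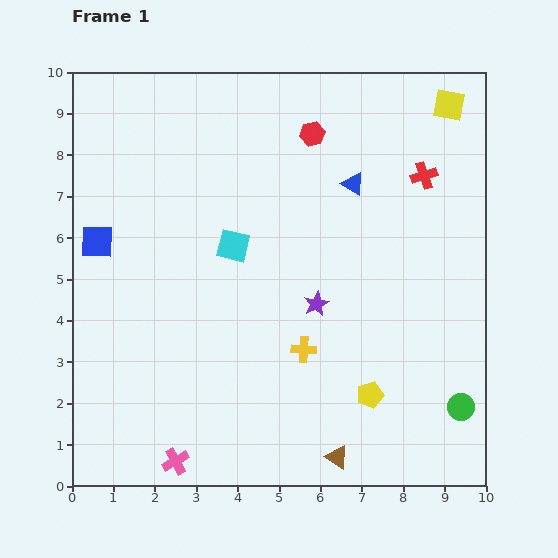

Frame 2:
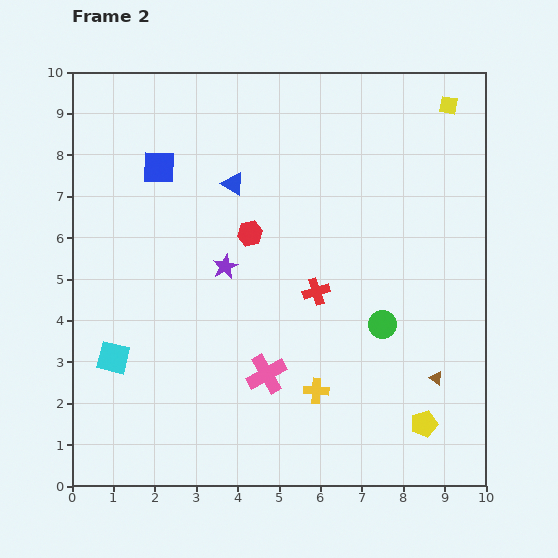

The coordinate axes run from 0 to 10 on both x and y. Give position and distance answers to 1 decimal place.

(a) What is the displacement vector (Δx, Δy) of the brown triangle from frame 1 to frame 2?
(2.4, 1.9)

The brown triangle was at (6.4, 0.7) in frame 1 and (8.8, 2.6) in frame 2.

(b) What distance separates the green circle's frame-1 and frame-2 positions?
2.8

The green circle moved from (9.4, 1.9) to (7.5, 3.9), a distance of √(1.9² + 2.0²) ≈ 2.8.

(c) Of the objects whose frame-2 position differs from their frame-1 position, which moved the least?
the yellow cross

(moved 1.0)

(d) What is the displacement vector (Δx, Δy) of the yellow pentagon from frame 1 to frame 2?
(1.3, -0.7)

The yellow pentagon was at (7.2, 2.2) in frame 1 and (8.5, 1.5) in frame 2.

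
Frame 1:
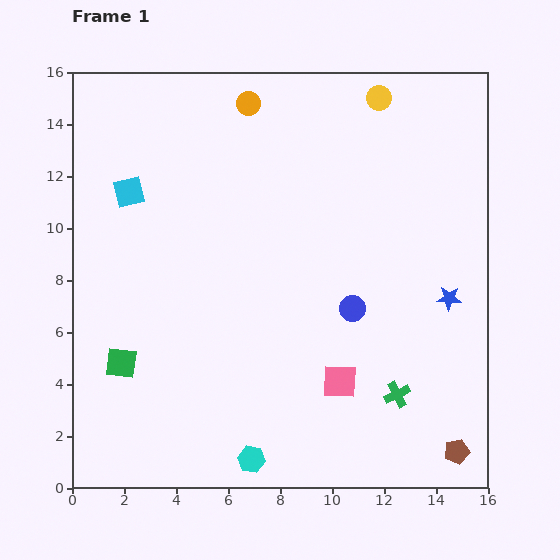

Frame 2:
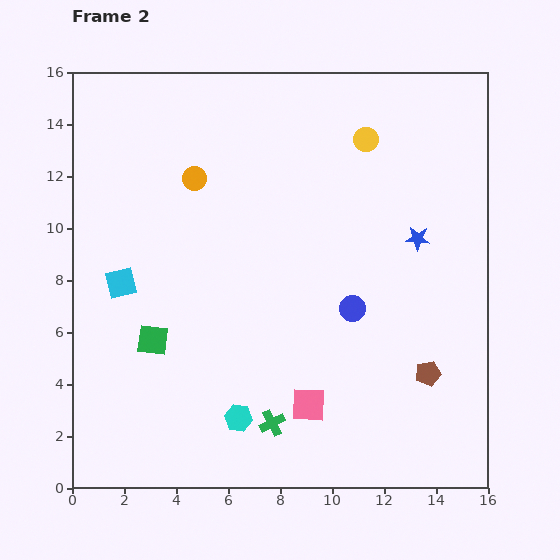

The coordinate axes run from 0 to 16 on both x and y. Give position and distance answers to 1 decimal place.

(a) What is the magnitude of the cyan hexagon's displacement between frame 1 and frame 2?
1.7

The cyan hexagon moved from (6.9, 1.1) to (6.4, 2.7), a distance of √(0.5² + 1.6²) ≈ 1.7.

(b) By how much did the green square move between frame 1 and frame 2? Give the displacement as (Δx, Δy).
(1.2, 0.9)

The green square was at (1.9, 4.8) in frame 1 and (3.1, 5.7) in frame 2.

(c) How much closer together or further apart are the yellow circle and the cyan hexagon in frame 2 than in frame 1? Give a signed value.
-2.9

Distance in frame 1: 14.7. Distance in frame 2: 11.8.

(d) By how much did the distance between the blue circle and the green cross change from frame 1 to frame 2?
+1.7

Distance in frame 1: 3.7. Distance in frame 2: 5.4.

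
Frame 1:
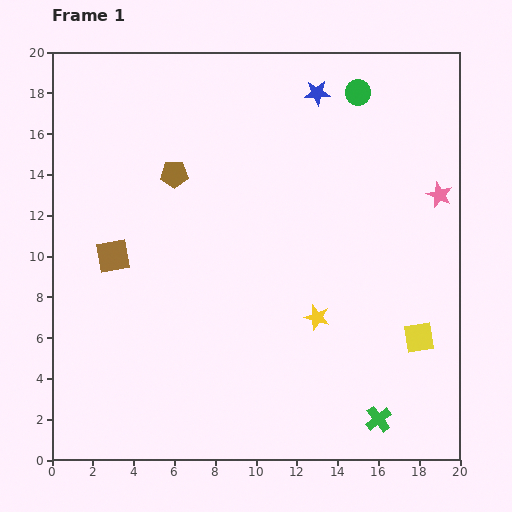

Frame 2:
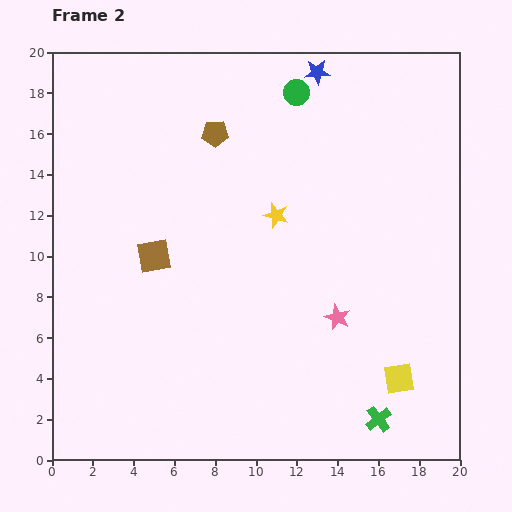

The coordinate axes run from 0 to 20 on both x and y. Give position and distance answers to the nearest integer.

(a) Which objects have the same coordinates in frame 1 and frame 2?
the green cross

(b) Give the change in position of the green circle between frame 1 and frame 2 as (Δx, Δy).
(-3, 0)

The green circle was at (15, 18) in frame 1 and (12, 18) in frame 2.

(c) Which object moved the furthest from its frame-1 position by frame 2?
the pink star

(moved 8; next 5)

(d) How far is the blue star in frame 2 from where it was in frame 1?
1

The blue star moved from (13, 18) to (13, 19), a distance of √(0² + 1²) ≈ 1.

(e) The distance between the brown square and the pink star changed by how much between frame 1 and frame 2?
-7

Distance in frame 1: 16. Distance in frame 2: 9.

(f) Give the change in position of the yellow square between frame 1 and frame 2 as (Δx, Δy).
(-1, -2)

The yellow square was at (18, 6) in frame 1 and (17, 4) in frame 2.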